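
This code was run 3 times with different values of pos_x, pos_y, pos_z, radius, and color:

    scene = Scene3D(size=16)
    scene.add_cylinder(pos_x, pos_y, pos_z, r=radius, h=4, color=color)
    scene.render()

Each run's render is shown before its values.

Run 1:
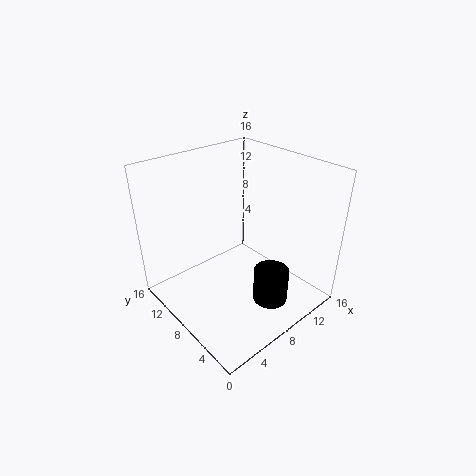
pos_x = 10; pos_y = 4.5; pos_z = 0.5; radius = 2; color = 'black'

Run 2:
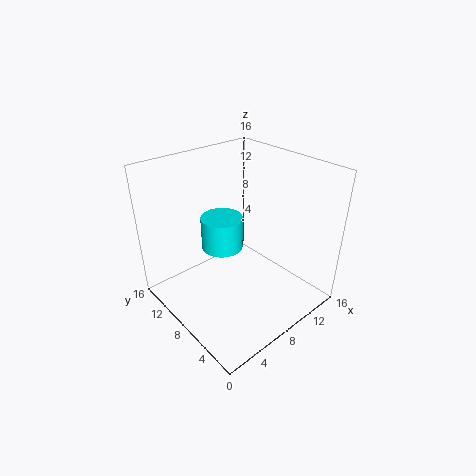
pos_x = 8.5; pos_y = 11.5; pos_z = 5; radius = 2.5; color = 'cyan'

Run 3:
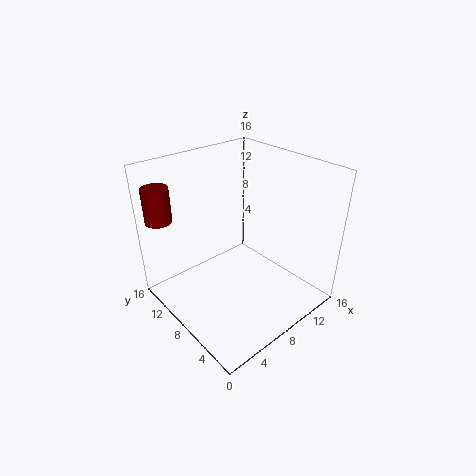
pos_x = 2; pos_y = 14.5; pos_z = 9.5; radius = 1.5; color = 'maroon'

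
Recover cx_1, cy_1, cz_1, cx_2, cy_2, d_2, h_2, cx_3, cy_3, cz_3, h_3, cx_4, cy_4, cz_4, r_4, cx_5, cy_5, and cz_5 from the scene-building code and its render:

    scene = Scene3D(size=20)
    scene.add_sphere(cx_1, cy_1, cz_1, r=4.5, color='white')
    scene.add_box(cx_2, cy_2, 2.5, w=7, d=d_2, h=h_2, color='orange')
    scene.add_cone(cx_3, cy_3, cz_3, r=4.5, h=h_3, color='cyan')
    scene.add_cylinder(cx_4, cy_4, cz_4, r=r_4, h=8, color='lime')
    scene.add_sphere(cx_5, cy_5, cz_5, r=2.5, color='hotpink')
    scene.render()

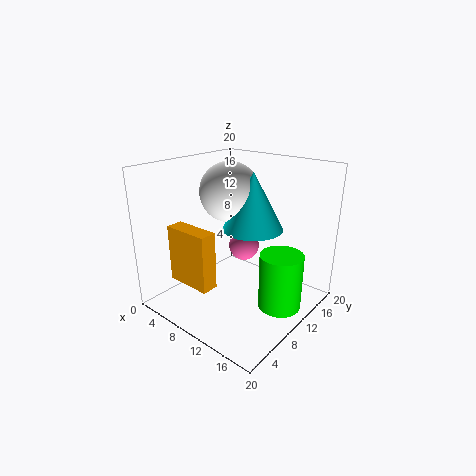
cx_1 = 5.5
cy_1 = 13.5
cz_1 = 15
cx_2 = 1
cy_2 = 5
d_2 = 2.5
h_2 = 8.5
cx_3 = 9.5
cy_3 = 14
cz_3 = 10
h_3 = 8.5
cx_4 = 16
cy_4 = 12
cz_4 = 0.5
r_4 = 3
cx_5 = 5.5
cy_5 = 17
cz_5 = 5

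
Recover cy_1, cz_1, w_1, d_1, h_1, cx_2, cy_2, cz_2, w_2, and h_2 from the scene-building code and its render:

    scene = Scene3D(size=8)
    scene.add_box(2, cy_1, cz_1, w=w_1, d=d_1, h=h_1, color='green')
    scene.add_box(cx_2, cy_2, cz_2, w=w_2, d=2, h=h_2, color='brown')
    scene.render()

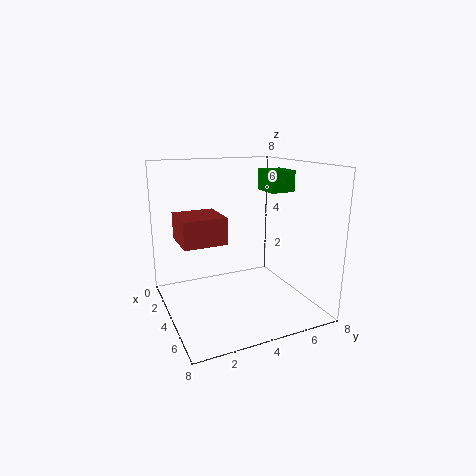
cy_1 = 6.25, cz_1 = 6.25, w_1 = 1.75, d_1 = 1.5, h_1 = 1.25, cx_2 = 4.75, cy_2 = 0.25, cz_2 = 4.75, w_2 = 2, h_2 = 1.25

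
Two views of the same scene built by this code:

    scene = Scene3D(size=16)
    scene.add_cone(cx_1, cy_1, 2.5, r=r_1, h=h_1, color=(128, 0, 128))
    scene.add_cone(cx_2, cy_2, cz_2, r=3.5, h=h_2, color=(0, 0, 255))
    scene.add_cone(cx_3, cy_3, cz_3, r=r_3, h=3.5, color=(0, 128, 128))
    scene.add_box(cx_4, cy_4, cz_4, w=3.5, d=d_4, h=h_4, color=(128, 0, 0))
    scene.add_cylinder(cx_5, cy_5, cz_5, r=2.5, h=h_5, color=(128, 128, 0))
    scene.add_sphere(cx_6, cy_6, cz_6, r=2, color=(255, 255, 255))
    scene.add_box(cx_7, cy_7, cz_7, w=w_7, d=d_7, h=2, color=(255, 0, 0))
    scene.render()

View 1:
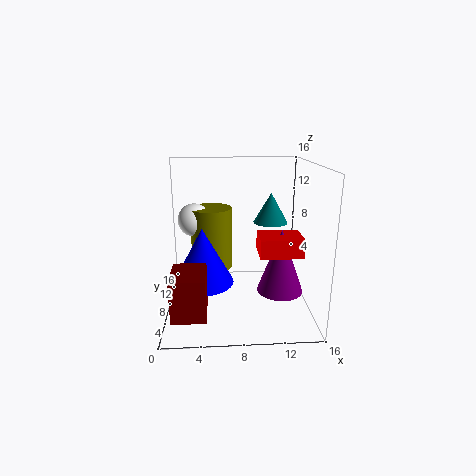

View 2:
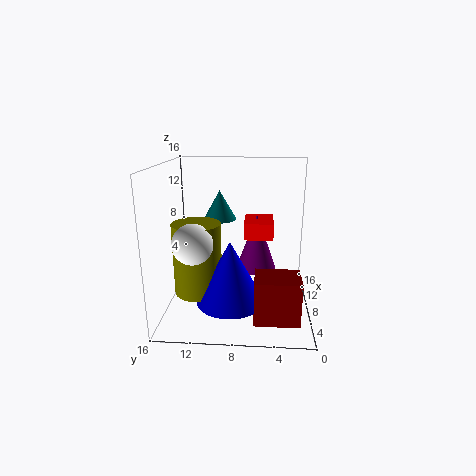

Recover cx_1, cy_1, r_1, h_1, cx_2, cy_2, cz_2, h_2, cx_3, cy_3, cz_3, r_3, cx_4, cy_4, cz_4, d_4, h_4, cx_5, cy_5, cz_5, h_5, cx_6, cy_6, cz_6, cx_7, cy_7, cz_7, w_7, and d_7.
cx_1 = 12.5, cy_1 = 6, r_1 = 2.5, h_1 = 7, cx_2 = 4, cy_2 = 8.5, cz_2 = 2.5, h_2 = 6.5, cx_3 = 12, cy_3 = 10.5, cz_3 = 9, r_3 = 2, cx_4 = 1, cy_4 = 1.5, cz_4 = 1.5, d_4 = 4.5, h_4 = 4.5, cx_5 = 5, cy_5 = 12, cz_5 = 3, h_5 = 7.5, cx_6 = 3, cy_6 = 12, cz_6 = 9, cx_7 = 10, cy_7 = 4, cz_7 = 7, w_7 = 4.5, d_7 = 3.5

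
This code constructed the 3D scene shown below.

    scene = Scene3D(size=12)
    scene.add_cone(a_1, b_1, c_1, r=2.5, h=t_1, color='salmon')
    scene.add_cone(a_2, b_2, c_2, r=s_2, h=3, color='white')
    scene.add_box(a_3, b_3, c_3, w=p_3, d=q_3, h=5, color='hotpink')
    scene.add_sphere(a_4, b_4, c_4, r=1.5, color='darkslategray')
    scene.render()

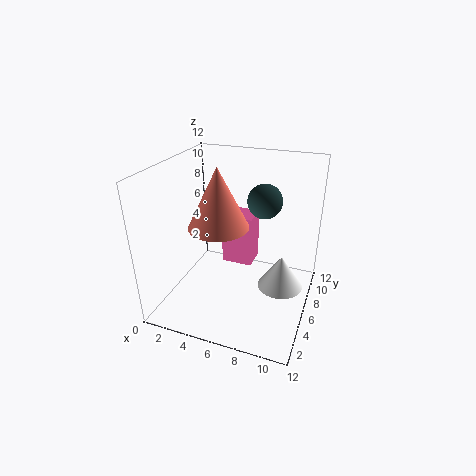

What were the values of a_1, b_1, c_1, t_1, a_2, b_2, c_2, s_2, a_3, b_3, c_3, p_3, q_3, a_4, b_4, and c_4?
a_1 = 4.5
b_1 = 5.5
c_1 = 7
t_1 = 5
a_2 = 9.5
b_2 = 7.5
c_2 = 1
s_2 = 2
a_3 = 3
b_3 = 9.5
c_3 = 1
p_3 = 3
q_3 = 2.5
a_4 = 7.5
b_4 = 8.5
c_4 = 8.5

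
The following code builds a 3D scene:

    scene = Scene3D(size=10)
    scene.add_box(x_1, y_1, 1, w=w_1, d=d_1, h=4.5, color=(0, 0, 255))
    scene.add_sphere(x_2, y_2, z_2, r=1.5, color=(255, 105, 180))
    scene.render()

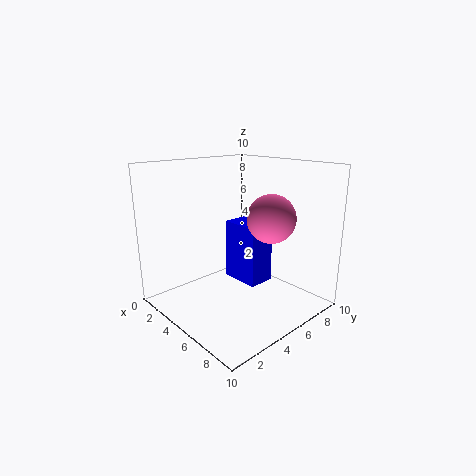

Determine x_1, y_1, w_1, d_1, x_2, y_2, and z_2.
x_1 = 2.5; y_1 = 6; w_1 = 3; d_1 = 2; x_2 = 8; y_2 = 5; z_2 = 7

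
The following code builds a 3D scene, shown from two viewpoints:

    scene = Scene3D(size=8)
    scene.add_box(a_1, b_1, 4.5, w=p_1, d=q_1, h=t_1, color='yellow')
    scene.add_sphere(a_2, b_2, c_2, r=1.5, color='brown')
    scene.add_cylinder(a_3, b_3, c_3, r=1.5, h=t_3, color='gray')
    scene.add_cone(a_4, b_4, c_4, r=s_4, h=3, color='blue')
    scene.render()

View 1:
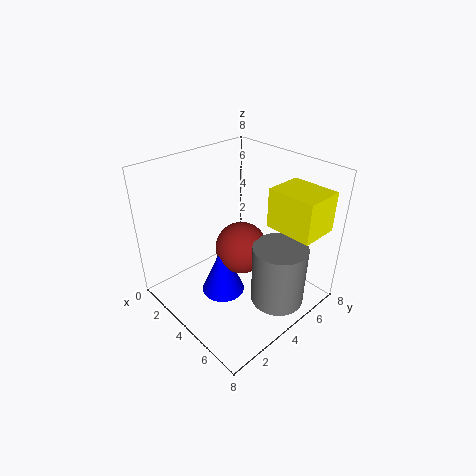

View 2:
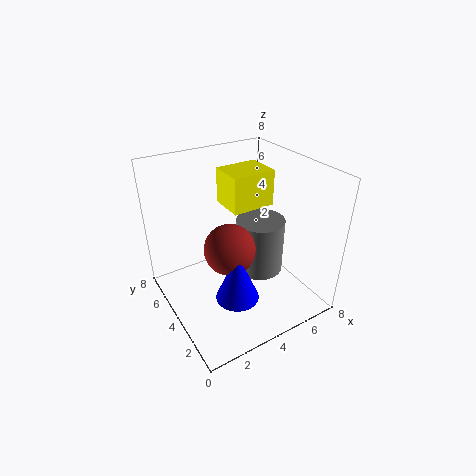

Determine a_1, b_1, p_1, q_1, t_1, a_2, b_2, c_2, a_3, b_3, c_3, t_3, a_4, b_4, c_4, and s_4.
a_1 = 4.75, b_1 = 5.5, p_1 = 2.75, q_1 = 2.25, t_1 = 2.25, a_2 = 3.75, b_2 = 4.5, c_2 = 3, a_3 = 6.25, b_3 = 5, c_3 = 0.5, t_3 = 3.5, a_4 = 3.5, b_4 = 3.25, c_4 = 0.5, s_4 = 1.25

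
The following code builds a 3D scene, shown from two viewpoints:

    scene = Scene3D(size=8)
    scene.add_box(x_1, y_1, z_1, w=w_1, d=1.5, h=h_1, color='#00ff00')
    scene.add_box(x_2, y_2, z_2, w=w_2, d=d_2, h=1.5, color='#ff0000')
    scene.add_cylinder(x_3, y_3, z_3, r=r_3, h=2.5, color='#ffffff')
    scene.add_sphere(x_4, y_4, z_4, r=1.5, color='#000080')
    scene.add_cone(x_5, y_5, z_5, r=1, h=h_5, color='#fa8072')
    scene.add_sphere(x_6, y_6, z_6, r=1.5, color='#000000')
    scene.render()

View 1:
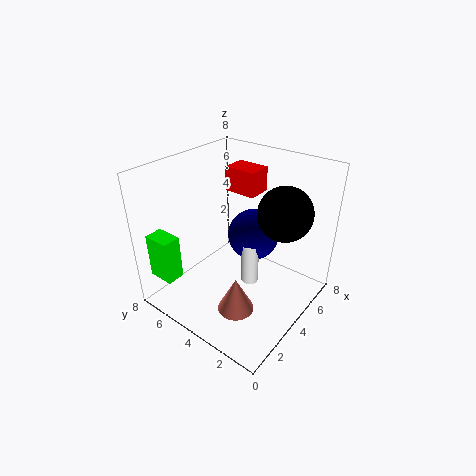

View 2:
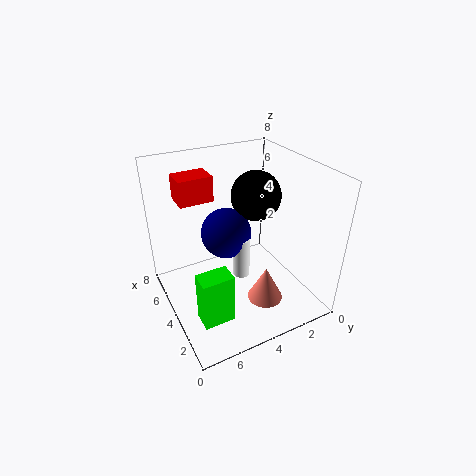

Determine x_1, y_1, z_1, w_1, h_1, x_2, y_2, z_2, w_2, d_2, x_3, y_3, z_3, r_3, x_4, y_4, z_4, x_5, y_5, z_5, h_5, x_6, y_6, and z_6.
x_1 = 0.5, y_1 = 6, z_1 = 2, w_1 = 1, h_1 = 2.5, x_2 = 6, y_2 = 4.5, z_2 = 5.5, w_2 = 1.5, d_2 = 2, x_3 = 4.5, y_3 = 3.5, z_3 = 1, r_3 = 0.5, x_4 = 5.5, y_4 = 4, z_4 = 3.5, x_5 = 2.5, y_5 = 3, z_5 = 0.5, h_5 = 2, x_6 = 5.5, y_6 = 2, z_6 = 5.5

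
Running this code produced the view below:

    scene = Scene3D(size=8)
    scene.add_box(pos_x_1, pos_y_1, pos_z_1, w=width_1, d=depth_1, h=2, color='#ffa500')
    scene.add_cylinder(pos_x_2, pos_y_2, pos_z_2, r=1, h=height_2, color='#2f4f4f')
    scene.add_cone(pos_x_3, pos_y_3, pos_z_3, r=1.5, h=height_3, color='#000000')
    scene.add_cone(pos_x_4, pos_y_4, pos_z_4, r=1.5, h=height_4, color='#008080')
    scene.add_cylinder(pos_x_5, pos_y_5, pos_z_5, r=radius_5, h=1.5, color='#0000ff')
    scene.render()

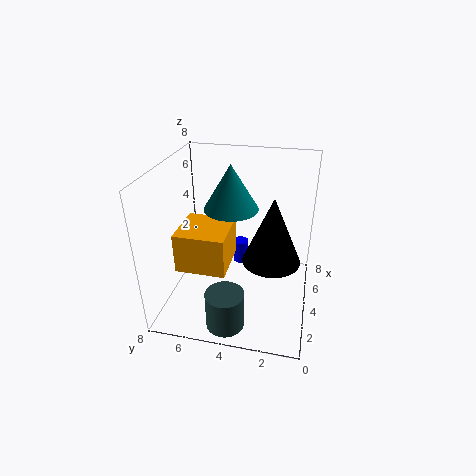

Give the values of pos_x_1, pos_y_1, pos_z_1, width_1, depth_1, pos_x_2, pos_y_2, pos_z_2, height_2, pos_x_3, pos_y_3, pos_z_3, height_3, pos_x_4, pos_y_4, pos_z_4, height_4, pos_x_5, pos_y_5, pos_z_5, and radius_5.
pos_x_1 = 1; pos_y_1 = 4; pos_z_1 = 3.5; width_1 = 2.5; depth_1 = 2.5; pos_x_2 = 1; pos_y_2 = 4; pos_z_2 = 0.5; height_2 = 2; pos_x_3 = 3; pos_y_3 = 2; pos_z_3 = 3.5; height_3 = 3.5; pos_x_4 = 4.5; pos_y_4 = 4.5; pos_z_4 = 5.5; height_4 = 2.5; pos_x_5 = 7; pos_y_5 = 4.5; pos_z_5 = 0.5; radius_5 = 0.5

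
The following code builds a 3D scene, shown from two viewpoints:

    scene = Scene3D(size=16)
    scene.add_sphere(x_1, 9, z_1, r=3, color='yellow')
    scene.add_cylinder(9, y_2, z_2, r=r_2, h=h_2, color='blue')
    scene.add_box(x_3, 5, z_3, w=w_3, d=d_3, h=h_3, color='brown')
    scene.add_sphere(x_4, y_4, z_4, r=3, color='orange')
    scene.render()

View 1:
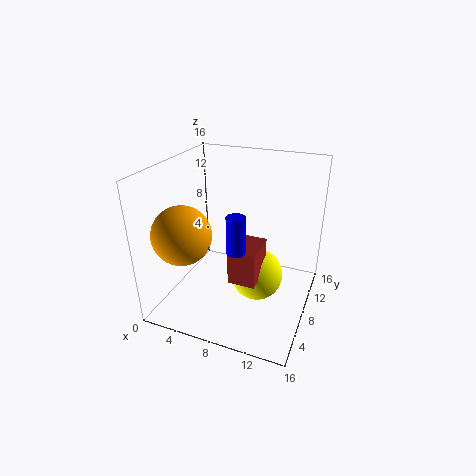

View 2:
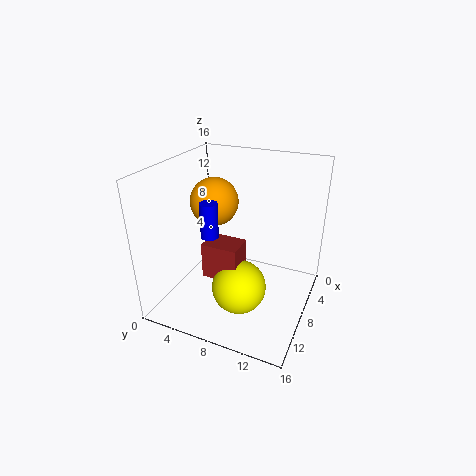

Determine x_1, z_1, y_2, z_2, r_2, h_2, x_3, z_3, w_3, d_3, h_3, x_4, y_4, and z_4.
x_1 = 10
z_1 = 3
y_2 = 5
z_2 = 8
r_2 = 1
h_2 = 4
x_3 = 8
z_3 = 4
w_3 = 3
d_3 = 4
h_3 = 4
x_4 = 4
y_4 = 3
z_4 = 10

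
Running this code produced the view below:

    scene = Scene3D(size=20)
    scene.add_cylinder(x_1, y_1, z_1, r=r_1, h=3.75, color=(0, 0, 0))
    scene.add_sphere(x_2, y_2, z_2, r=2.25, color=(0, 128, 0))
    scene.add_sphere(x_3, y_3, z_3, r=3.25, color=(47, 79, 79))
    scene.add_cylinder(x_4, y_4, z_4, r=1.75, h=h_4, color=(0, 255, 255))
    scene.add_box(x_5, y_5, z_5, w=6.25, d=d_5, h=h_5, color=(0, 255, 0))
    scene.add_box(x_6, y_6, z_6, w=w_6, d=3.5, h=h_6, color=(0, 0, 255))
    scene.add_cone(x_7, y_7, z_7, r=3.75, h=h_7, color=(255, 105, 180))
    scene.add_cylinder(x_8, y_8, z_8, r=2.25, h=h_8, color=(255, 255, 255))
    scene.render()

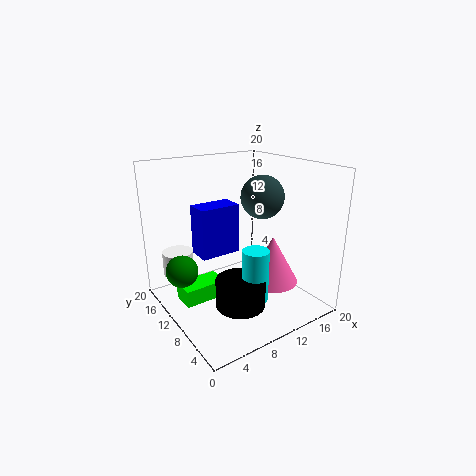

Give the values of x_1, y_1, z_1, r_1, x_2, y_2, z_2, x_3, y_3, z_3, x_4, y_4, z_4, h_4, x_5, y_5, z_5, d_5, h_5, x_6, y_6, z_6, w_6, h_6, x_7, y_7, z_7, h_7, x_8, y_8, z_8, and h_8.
x_1 = 7.5; y_1 = 5.75; z_1 = 2.5; r_1 = 3.25; x_2 = 2.75; y_2 = 13.25; z_2 = 5.5; x_3 = 15.75; y_3 = 12; z_3 = 14.5; x_4 = 9.5; y_4 = 5.25; z_4 = 3; h_4 = 7; x_5 = 2.5; y_5 = 11.5; z_5 = 0.5; d_5 = 3.5; h_5 = 2.5; x_6 = 5.75; y_6 = 12.25; z_6 = 6.75; w_6 = 6; h_6 = 7.25; x_7 = 14.25; y_7 = 7.5; z_7 = 3.25; h_7 = 6.75; x_8 = 3.75; y_8 = 16.75; z_8 = 3.5; h_8 = 3.5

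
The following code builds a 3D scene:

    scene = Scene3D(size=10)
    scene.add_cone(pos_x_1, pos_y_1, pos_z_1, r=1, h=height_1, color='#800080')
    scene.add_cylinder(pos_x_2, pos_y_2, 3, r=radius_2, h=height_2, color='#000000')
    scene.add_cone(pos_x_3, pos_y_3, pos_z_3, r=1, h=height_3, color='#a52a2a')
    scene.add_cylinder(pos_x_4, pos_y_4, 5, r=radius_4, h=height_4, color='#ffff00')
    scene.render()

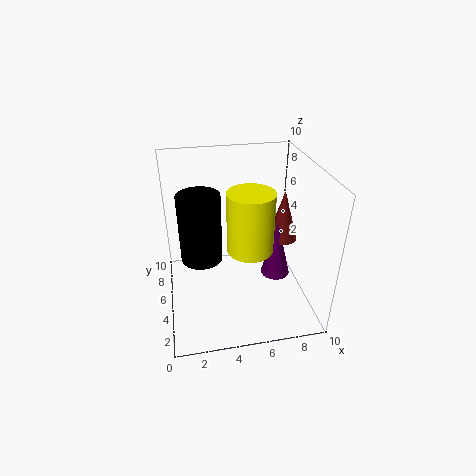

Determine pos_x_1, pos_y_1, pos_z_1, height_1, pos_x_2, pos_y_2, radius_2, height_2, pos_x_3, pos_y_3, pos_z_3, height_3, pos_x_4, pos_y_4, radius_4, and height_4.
pos_x_1 = 7.5; pos_y_1 = 4; pos_z_1 = 2.5; height_1 = 4; pos_x_2 = 2.5; pos_y_2 = 6; radius_2 = 1.5; height_2 = 5; pos_x_3 = 8; pos_y_3 = 4.5; pos_z_3 = 5; height_3 = 3.5; pos_x_4 = 5.5; pos_y_4 = 3.5; radius_4 = 1.5; height_4 = 4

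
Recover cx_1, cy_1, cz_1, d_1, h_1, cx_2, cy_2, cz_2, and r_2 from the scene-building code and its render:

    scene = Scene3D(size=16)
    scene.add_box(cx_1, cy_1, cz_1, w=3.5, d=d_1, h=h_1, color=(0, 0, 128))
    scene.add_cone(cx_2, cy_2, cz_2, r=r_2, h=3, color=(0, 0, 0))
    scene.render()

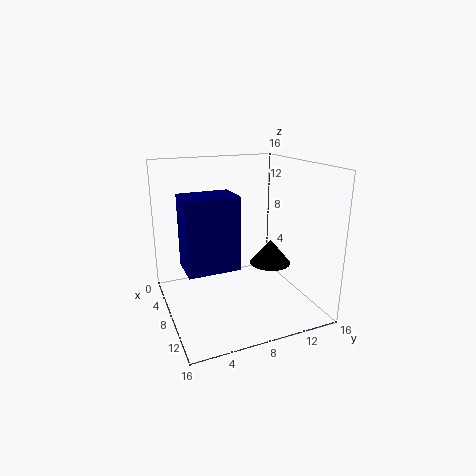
cx_1 = 10
cy_1 = 1
cz_1 = 7
d_1 = 5
h_1 = 7
cx_2 = 6.5
cy_2 = 13
cz_2 = 3.5
r_2 = 2.5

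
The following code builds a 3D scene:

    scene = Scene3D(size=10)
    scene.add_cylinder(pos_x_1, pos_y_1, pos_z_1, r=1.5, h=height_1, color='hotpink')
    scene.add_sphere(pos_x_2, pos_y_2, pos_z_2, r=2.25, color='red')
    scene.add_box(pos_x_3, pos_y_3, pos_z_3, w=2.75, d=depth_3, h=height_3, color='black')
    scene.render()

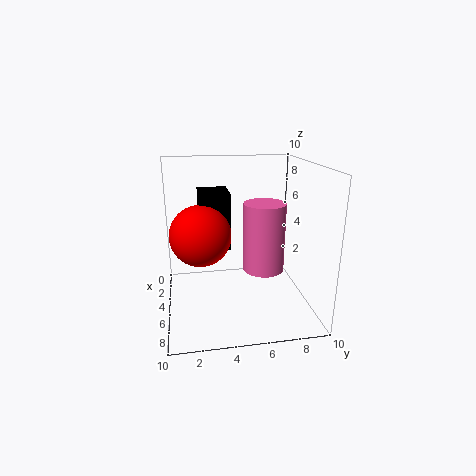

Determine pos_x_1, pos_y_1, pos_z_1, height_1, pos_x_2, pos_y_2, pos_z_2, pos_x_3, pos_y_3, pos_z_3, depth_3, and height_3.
pos_x_1 = 4.5; pos_y_1 = 7; pos_z_1 = 2.25; height_1 = 5; pos_x_2 = 3.5; pos_y_2 = 2.5; pos_z_2 = 4.75; pos_x_3 = 0.75; pos_y_3 = 2.5; pos_z_3 = 3.5; depth_3 = 2.25; height_3 = 4.25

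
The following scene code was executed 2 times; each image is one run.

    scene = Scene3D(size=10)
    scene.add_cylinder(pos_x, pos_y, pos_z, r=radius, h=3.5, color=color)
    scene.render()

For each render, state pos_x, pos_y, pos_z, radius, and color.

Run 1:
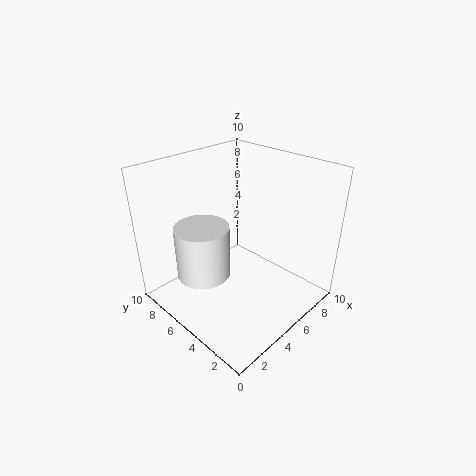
pos_x = 2.25, pos_y = 5.5, pos_z = 3.25, radius = 1.75, color = 'white'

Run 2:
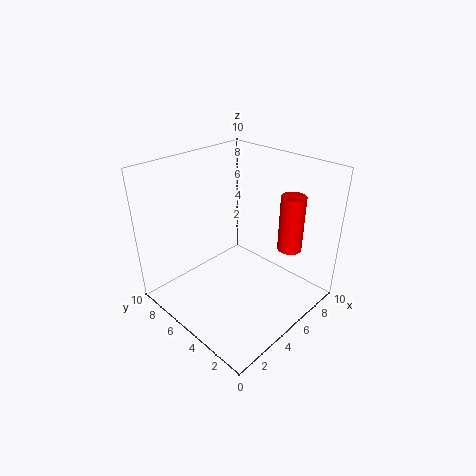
pos_x = 5.75, pos_y = 1.25, pos_z = 5.5, radius = 0.75, color = 'red'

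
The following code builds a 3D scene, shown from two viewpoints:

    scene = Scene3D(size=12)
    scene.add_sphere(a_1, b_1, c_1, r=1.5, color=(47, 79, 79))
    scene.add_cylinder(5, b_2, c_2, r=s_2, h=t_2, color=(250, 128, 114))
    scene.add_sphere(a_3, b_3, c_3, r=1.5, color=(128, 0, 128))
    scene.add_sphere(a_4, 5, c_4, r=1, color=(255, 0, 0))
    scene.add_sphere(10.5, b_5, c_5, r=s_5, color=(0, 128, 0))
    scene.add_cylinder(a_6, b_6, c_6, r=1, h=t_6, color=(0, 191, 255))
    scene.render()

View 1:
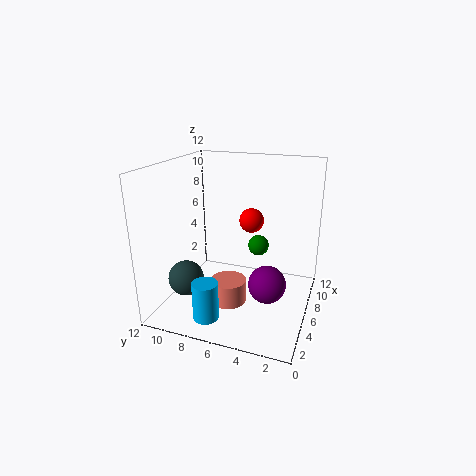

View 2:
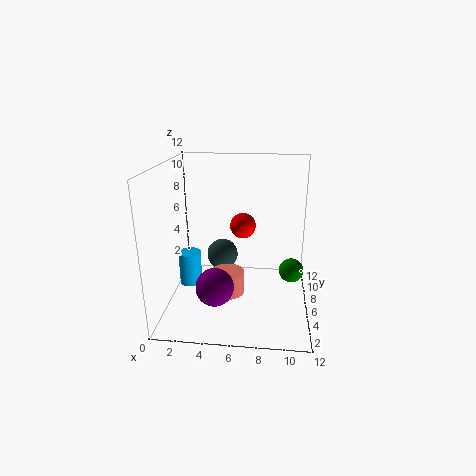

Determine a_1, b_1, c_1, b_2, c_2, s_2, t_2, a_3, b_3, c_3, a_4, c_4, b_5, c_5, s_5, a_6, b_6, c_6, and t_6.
a_1 = 4; b_1 = 10; c_1 = 2.5; b_2 = 6.5; c_2 = 0.5; s_2 = 1.5; t_2 = 2; a_3 = 4.5; b_3 = 3; c_3 = 3; a_4 = 6.5; c_4 = 7.5; b_5 = 5.5; c_5 = 3.5; s_5 = 1; a_6 = 1.5; b_6 = 7; c_6 = 1; t_6 = 3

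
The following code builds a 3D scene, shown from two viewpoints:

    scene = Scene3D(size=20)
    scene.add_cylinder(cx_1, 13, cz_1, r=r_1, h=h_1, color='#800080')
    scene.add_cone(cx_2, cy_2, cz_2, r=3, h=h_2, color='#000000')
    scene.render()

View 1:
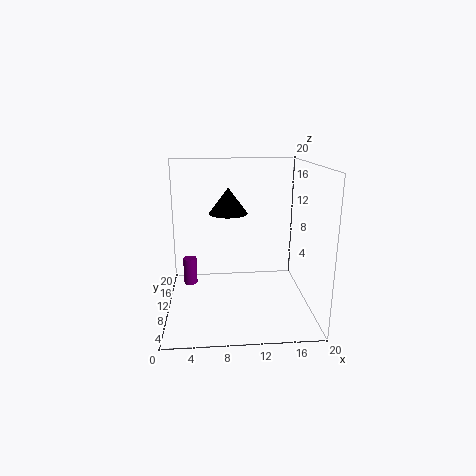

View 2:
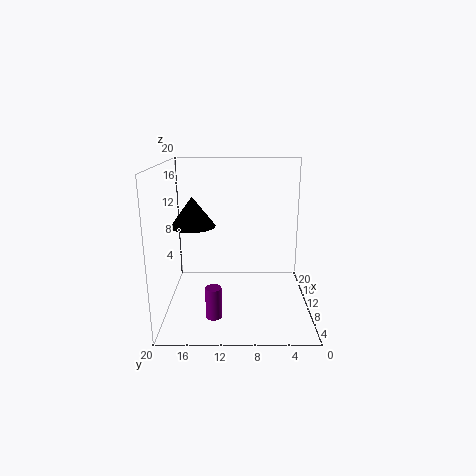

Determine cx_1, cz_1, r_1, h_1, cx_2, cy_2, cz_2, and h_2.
cx_1 = 3; cz_1 = 2; r_1 = 1; h_1 = 4; cx_2 = 9; cy_2 = 16; cz_2 = 12; h_2 = 4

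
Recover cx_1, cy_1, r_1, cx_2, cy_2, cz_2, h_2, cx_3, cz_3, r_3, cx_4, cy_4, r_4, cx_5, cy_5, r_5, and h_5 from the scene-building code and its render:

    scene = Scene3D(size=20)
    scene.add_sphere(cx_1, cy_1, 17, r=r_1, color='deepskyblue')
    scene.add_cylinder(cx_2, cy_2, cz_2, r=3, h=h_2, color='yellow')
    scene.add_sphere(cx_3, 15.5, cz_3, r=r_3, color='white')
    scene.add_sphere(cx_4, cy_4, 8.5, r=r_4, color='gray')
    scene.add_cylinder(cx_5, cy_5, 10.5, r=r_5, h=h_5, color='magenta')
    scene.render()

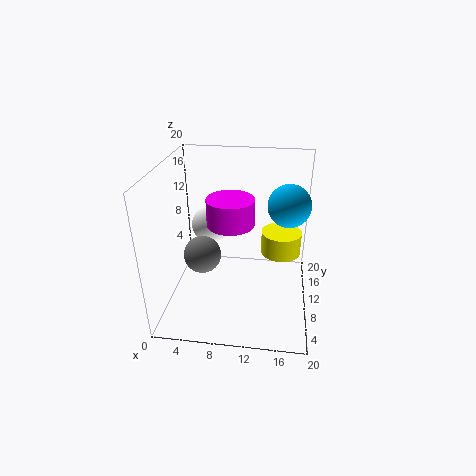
cx_1 = 16.5, cy_1 = 6, r_1 = 2.5, cx_2 = 16, cy_2 = 14.5, cz_2 = 5.5, h_2 = 3.5, cx_3 = 5, cz_3 = 9, r_3 = 3, cx_4 = 5.5, cy_4 = 7.5, r_4 = 2.5, cx_5 = 8.5, cy_5 = 13, r_5 = 3.5, h_5 = 4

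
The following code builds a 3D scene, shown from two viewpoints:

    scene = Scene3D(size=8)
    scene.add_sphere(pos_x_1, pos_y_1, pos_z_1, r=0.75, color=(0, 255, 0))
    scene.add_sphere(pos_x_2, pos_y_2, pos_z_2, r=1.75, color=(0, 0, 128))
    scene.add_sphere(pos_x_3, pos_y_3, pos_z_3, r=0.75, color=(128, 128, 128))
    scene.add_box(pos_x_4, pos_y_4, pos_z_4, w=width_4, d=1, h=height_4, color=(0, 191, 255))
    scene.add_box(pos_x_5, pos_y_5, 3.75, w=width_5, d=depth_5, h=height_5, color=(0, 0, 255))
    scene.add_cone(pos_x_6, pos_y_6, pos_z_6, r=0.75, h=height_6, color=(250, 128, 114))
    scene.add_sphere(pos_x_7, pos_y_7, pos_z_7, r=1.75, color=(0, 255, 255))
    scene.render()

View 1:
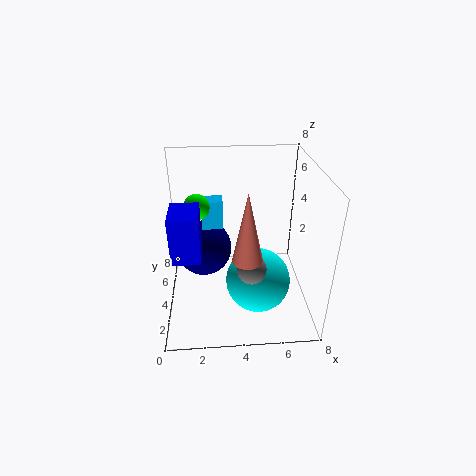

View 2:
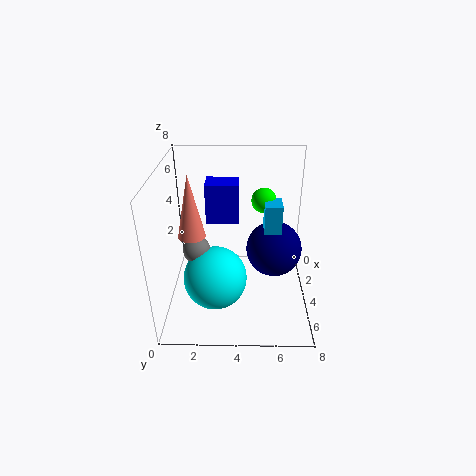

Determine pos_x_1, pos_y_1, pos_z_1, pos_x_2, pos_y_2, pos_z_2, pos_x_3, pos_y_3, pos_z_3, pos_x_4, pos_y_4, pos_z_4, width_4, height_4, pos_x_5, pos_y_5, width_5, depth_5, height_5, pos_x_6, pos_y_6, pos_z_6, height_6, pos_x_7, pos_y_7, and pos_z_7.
pos_x_1 = 1.75
pos_y_1 = 5.5
pos_z_1 = 5.25
pos_x_2 = 2
pos_y_2 = 6.25
pos_z_2 = 2
pos_x_3 = 4.5
pos_y_3 = 1.75
pos_z_3 = 3.5
pos_x_4 = 2
pos_y_4 = 5.5
pos_z_4 = 3.75
width_4 = 1.25
height_4 = 1.75
pos_x_5 = 0.5
pos_y_5 = 2
width_5 = 1.5
depth_5 = 2
height_5 = 2.5
pos_x_6 = 4.25
pos_y_6 = 1.5
pos_z_6 = 4.25
height_6 = 3.5
pos_x_7 = 5
pos_y_7 = 2.75
pos_z_7 = 2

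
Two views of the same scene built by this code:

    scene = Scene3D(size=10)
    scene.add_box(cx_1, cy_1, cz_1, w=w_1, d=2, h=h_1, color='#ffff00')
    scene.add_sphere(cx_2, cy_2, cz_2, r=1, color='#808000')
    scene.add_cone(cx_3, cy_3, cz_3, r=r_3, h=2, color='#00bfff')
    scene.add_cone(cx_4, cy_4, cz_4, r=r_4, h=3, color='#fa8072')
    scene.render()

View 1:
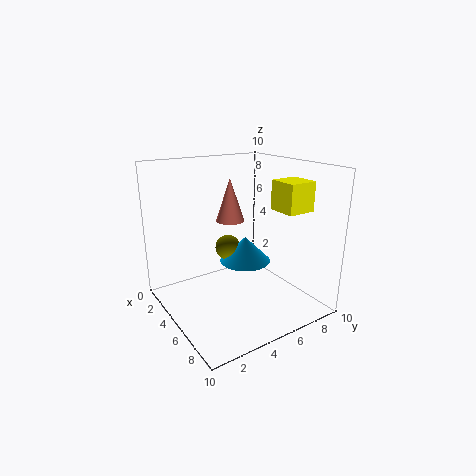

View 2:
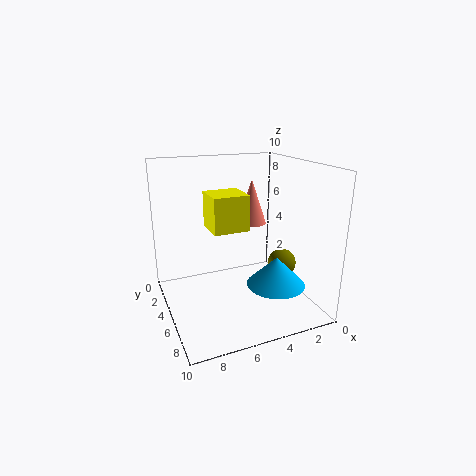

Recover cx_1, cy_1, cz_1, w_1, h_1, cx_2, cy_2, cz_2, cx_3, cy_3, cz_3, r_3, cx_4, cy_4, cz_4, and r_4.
cx_1 = 6; cy_1 = 7; cz_1 = 7; w_1 = 2; h_1 = 2; cx_2 = 2; cy_2 = 6; cz_2 = 3; cx_3 = 3; cy_3 = 7; cz_3 = 2; r_3 = 2; cx_4 = 4; cy_4 = 5; cz_4 = 6; r_4 = 1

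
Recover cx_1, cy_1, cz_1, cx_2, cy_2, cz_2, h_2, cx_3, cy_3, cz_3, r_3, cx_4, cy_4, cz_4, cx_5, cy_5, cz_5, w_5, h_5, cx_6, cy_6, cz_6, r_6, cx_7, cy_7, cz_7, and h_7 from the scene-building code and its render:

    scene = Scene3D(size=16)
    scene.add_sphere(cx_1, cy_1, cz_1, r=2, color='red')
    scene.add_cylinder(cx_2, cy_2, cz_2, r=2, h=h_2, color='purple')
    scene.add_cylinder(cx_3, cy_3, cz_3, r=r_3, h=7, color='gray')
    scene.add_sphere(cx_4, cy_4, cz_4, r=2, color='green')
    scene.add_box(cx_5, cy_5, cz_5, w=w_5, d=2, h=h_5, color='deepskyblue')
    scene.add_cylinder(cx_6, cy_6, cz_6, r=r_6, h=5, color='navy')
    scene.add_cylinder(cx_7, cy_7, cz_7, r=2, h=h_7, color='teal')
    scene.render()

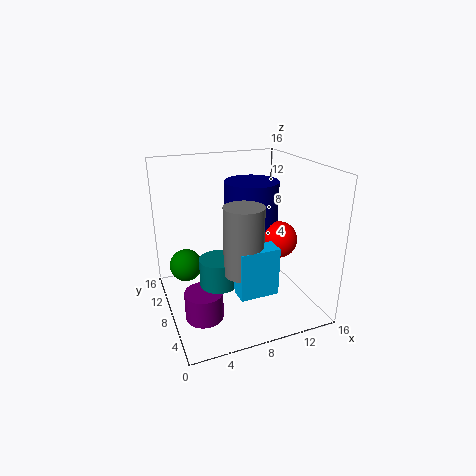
cx_1 = 12; cy_1 = 6; cz_1 = 8; cx_2 = 3; cy_2 = 5; cz_2 = 1; h_2 = 3; cx_3 = 7; cy_3 = 4; cz_3 = 6; r_3 = 2; cx_4 = 3; cy_4 = 13; cz_4 = 3; cx_5 = 6; cy_5 = 2; cz_5 = 4; w_5 = 4; h_5 = 5; cx_6 = 10; cy_6 = 9; cz_6 = 9; r_6 = 3; cx_7 = 5; cy_7 = 6; cz_7 = 4; h_7 = 3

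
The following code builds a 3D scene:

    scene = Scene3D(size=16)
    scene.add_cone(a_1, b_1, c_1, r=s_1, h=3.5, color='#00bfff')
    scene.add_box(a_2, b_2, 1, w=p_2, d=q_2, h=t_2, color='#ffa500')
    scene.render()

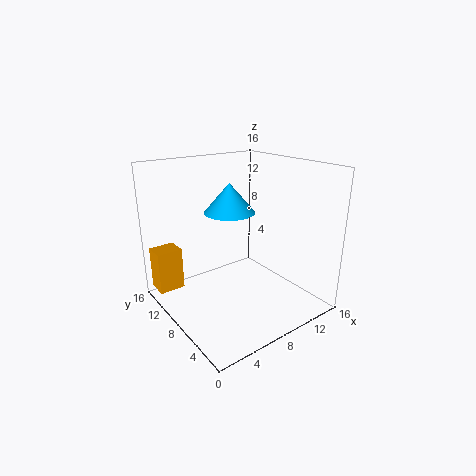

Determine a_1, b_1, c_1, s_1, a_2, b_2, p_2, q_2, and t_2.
a_1 = 9; b_1 = 11; c_1 = 10; s_1 = 3; a_2 = 0.5; b_2 = 13; p_2 = 3; q_2 = 2.5; t_2 = 5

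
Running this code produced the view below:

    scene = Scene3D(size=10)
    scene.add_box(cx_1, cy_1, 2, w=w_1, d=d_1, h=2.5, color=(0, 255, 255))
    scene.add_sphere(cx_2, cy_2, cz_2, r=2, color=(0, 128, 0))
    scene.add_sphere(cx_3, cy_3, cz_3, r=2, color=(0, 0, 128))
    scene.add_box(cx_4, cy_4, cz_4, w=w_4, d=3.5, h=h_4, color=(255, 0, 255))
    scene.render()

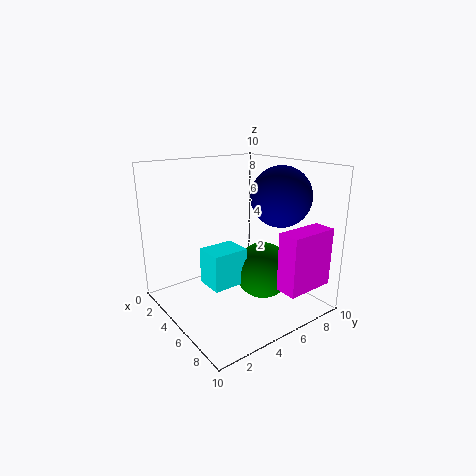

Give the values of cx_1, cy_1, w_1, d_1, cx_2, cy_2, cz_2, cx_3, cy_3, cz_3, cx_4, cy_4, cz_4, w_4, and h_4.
cx_1 = 4, cy_1 = 2.5, w_1 = 2, d_1 = 2.5, cx_2 = 6, cy_2 = 6.5, cz_2 = 2.5, cx_3 = 7, cy_3 = 7, cz_3 = 8, cx_4 = 8, cy_4 = 6, cz_4 = 2, w_4 = 1.5, h_4 = 4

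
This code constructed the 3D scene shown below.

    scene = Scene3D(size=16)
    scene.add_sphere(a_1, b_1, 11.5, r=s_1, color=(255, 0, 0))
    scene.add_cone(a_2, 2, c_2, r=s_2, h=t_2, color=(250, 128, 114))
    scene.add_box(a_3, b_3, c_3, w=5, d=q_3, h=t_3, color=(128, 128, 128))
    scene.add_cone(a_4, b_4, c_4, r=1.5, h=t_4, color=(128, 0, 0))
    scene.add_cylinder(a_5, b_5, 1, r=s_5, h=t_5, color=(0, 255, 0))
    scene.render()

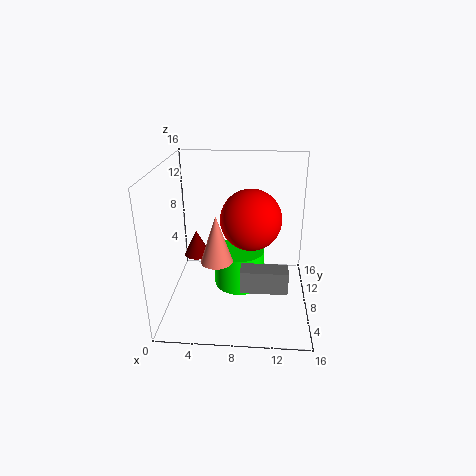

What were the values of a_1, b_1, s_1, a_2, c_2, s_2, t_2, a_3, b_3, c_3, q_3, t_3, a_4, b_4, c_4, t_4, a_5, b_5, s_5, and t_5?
a_1 = 9.5, b_1 = 5, s_1 = 3, a_2 = 6.5, c_2 = 8.5, s_2 = 1.5, t_2 = 4.5, a_3 = 8.5, b_3 = 4, c_3 = 3.5, q_3 = 2, t_3 = 2.5, a_4 = 3, b_4 = 9.5, c_4 = 5, t_4 = 3, a_5 = 8, b_5 = 10, s_5 = 3, t_5 = 4.5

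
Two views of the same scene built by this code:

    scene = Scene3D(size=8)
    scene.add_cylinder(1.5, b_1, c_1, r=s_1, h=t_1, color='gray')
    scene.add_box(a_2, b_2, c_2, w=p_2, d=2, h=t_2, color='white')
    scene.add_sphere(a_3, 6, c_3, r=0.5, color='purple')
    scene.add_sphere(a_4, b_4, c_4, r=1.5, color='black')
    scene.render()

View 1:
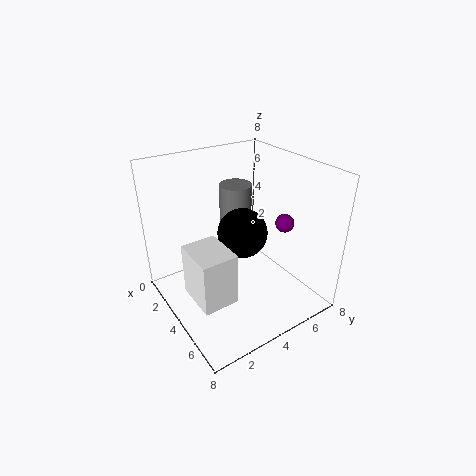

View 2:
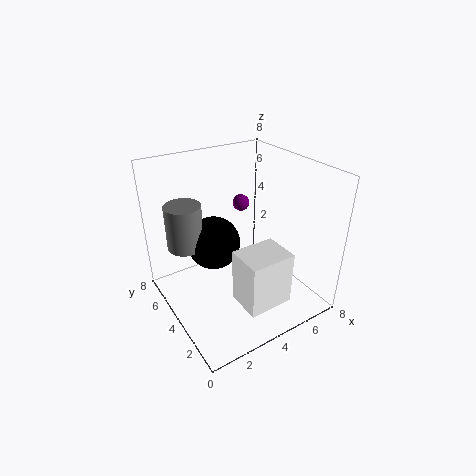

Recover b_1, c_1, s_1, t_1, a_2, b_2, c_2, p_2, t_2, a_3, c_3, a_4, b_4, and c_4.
b_1 = 5.5, c_1 = 3.5, s_1 = 1, t_1 = 2.5, a_2 = 3, b_2 = 1, c_2 = 1, p_2 = 2.5, t_2 = 3, a_3 = 5.5, c_3 = 5, a_4 = 3, b_4 = 5, c_4 = 3.5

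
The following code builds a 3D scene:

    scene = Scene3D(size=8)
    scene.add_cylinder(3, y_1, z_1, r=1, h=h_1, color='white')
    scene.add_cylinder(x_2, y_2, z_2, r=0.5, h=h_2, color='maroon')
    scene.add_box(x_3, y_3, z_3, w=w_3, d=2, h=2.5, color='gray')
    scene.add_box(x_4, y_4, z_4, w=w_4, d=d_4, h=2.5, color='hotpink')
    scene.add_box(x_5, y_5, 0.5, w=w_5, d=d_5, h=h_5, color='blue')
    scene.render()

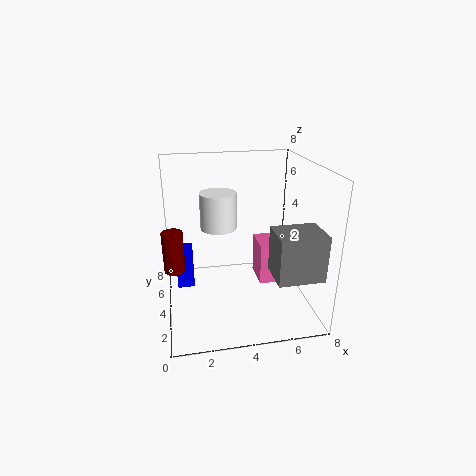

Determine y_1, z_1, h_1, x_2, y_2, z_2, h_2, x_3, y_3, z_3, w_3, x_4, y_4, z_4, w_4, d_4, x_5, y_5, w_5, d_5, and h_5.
y_1 = 4.5
z_1 = 4.5
h_1 = 2
x_2 = 0.5
y_2 = 2
z_2 = 3.5
h_2 = 2
x_3 = 5.5
y_3 = 1
z_3 = 2.5
w_3 = 2.5
x_4 = 5.5
y_4 = 4.5
z_4 = 0.5
w_4 = 2
d_4 = 2
x_5 = 0.5
y_5 = 5
w_5 = 1
d_5 = 1
h_5 = 2.5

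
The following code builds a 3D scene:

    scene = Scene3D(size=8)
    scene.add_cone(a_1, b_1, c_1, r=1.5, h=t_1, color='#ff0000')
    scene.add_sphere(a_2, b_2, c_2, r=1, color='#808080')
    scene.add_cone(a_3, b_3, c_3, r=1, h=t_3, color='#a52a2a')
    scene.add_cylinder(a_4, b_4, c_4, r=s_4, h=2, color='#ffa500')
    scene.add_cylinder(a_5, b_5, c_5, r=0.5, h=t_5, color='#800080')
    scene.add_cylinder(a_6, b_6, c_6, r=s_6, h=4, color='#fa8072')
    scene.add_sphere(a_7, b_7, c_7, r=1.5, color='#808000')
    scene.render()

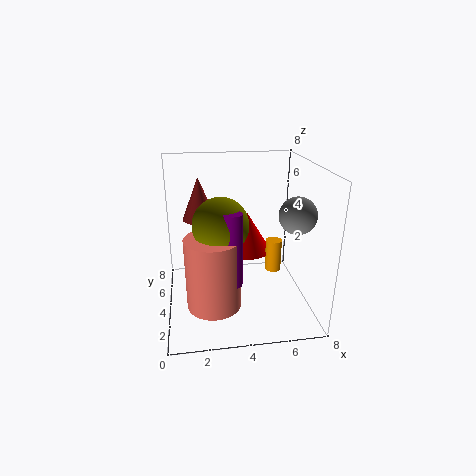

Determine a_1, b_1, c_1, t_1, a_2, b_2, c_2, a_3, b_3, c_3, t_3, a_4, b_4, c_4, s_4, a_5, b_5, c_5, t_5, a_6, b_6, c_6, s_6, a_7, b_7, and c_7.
a_1 = 5
b_1 = 6.5
c_1 = 2
t_1 = 2.5
a_2 = 7
b_2 = 3
c_2 = 5.5
a_3 = 2
b_3 = 6
c_3 = 4.5
t_3 = 2.5
a_4 = 6.5
b_4 = 5.5
c_4 = 1
s_4 = 0.5
a_5 = 3.5
b_5 = 2.5
c_5 = 2
t_5 = 4
a_6 = 2.5
b_6 = 3
c_6 = 0.5
s_6 = 1.5
a_7 = 3
b_7 = 3.5
c_7 = 5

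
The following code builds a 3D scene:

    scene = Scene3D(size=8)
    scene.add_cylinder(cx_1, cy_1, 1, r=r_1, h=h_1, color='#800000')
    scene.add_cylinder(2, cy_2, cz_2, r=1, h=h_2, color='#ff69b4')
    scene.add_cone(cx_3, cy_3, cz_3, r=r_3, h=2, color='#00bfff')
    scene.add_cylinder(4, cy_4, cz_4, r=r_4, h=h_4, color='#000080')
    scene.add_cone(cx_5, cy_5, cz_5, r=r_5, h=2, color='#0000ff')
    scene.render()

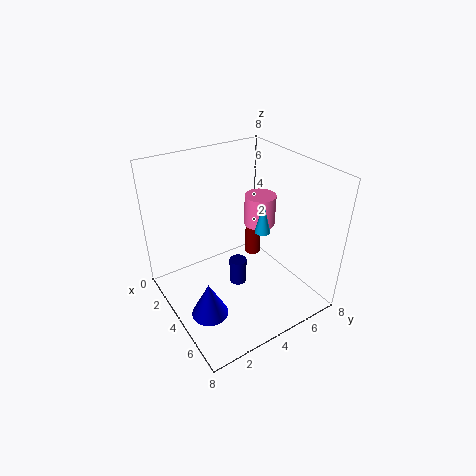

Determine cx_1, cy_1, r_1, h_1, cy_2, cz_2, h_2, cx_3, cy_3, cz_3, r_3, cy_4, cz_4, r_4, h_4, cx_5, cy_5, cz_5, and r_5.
cx_1 = 2
cy_1 = 6.5
r_1 = 0.5
h_1 = 3
cy_2 = 7
cz_2 = 3
h_2 = 2
cx_3 = 3
cy_3 = 6.5
cz_3 = 3
r_3 = 0.5
cy_4 = 4
cz_4 = 1
r_4 = 0.5
h_4 = 1.5
cx_5 = 5
cy_5 = 1.5
cz_5 = 0.5
r_5 = 1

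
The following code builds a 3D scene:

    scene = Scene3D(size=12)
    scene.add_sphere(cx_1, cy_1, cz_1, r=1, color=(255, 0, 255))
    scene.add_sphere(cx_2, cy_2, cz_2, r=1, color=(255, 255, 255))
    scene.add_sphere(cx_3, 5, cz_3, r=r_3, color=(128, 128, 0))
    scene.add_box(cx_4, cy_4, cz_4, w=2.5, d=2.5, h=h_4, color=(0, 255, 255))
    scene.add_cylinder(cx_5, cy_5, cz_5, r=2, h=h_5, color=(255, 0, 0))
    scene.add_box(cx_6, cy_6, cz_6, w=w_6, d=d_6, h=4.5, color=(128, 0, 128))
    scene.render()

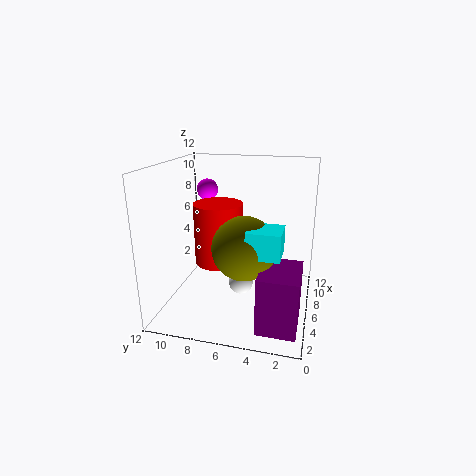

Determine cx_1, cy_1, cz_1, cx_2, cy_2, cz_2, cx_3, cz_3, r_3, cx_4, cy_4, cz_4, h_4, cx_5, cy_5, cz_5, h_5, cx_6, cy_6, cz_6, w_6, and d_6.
cx_1 = 10, cy_1 = 10, cz_1 = 9, cx_2 = 5, cy_2 = 5.5, cz_2 = 2.5, cx_3 = 4, cz_3 = 6, r_3 = 2.5, cx_4 = 2, cy_4 = 2, cz_4 = 6, h_4 = 2, cx_5 = 5.5, cy_5 = 7.5, cz_5 = 4, h_5 = 5, cx_6 = 1, cy_6 = 0.5, cz_6 = 0.5, w_6 = 4, d_6 = 3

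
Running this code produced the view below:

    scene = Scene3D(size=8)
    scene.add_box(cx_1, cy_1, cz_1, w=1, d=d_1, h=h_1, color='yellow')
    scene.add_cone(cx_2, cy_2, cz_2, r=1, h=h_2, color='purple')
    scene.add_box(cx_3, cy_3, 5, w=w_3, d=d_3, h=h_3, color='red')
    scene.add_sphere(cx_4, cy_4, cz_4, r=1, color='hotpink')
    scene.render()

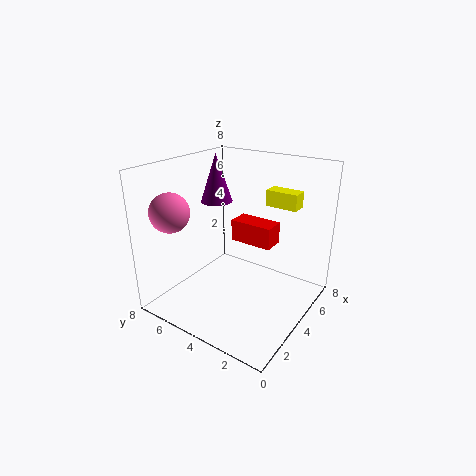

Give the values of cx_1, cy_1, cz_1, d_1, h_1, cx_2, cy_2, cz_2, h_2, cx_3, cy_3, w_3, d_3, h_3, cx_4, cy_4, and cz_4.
cx_1 = 7, cy_1 = 2, cz_1 = 5, d_1 = 2, h_1 = 1, cx_2 = 6, cy_2 = 7, cz_2 = 5, h_2 = 3, cx_3 = 2, cy_3 = 1, w_3 = 1, d_3 = 2, h_3 = 1, cx_4 = 1, cy_4 = 6, cz_4 = 6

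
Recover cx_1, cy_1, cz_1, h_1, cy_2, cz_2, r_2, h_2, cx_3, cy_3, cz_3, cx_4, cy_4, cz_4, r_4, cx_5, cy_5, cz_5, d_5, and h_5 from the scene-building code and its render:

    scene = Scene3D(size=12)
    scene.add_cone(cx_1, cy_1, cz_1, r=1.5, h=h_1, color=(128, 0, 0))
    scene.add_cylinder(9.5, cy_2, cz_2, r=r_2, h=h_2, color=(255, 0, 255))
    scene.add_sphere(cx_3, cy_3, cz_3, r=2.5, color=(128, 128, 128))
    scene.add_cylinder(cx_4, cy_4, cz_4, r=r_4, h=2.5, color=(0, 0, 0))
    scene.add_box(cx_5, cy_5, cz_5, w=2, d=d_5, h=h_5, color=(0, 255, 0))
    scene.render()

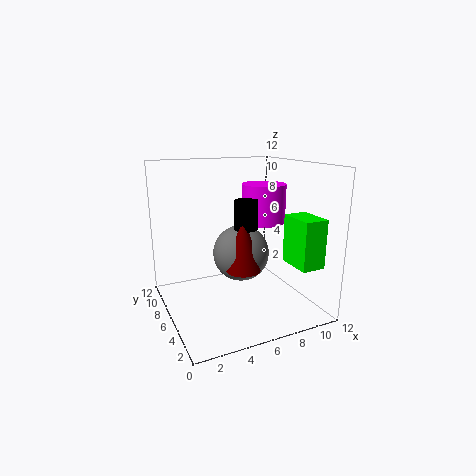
cx_1 = 6.5, cy_1 = 6, cz_1 = 3, h_1 = 5, cy_2 = 8, cz_2 = 6.5, r_2 = 2, h_2 = 3.5, cx_3 = 7, cy_3 = 7.5, cz_3 = 4, cx_4 = 7, cy_4 = 6.5, cz_4 = 6.5, r_4 = 1, cx_5 = 9.5, cy_5 = 1.5, cz_5 = 4, d_5 = 3, h_5 = 4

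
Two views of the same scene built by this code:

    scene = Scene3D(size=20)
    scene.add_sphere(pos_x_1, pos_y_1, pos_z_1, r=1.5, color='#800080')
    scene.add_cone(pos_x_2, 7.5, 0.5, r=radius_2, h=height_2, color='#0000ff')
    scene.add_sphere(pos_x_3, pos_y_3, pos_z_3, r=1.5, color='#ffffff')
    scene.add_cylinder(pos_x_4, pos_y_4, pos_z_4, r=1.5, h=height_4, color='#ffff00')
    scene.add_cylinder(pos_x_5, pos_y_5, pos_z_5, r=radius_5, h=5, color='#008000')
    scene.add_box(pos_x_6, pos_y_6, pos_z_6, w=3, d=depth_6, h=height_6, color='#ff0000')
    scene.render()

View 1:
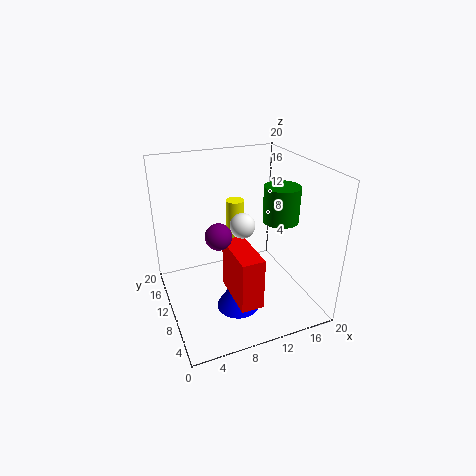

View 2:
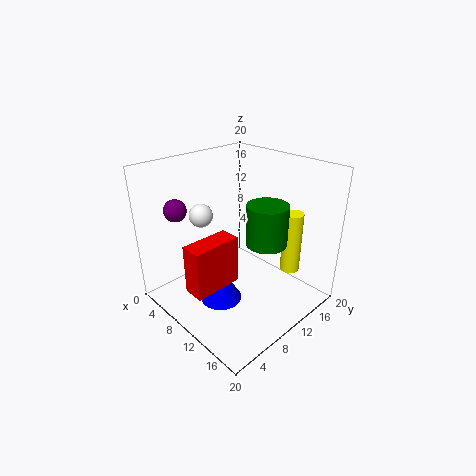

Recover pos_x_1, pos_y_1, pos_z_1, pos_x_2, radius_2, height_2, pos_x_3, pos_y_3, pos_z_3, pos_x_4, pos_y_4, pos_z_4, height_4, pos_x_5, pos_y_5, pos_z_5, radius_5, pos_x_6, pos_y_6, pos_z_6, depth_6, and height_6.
pos_x_1 = 5; pos_y_1 = 3.5; pos_z_1 = 14.5; pos_x_2 = 9; radius_2 = 3; height_2 = 5; pos_x_3 = 8.5; pos_y_3 = 5; pos_z_3 = 14.5; pos_x_4 = 13; pos_y_4 = 18.5; pos_z_4 = 2.5; height_4 = 9.5; pos_x_5 = 16; pos_y_5 = 9; pos_z_5 = 12; radius_5 = 2.5; pos_x_6 = 7.5; pos_y_6 = 2.5; pos_z_6 = 3.5; depth_6 = 7; height_6 = 7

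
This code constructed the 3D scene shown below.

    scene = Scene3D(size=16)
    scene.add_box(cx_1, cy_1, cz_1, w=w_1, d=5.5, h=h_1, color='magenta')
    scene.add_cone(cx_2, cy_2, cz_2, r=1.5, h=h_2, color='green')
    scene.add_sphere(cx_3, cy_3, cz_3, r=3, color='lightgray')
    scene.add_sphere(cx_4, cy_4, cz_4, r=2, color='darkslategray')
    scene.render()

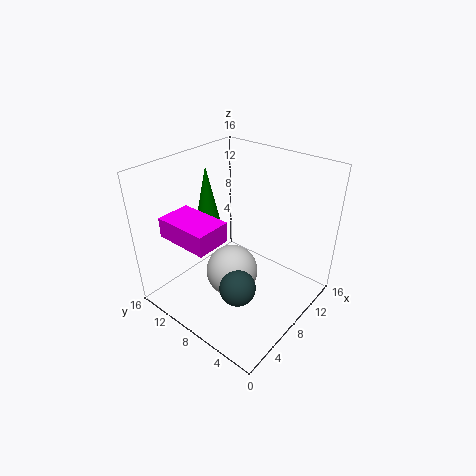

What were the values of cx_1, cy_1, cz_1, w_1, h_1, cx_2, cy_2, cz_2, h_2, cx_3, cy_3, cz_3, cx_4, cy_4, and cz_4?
cx_1 = 0.5, cy_1 = 6, cz_1 = 10.5, w_1 = 3.5, h_1 = 2, cx_2 = 6.5, cy_2 = 11, cz_2 = 9, h_2 = 7, cx_3 = 7.5, cy_3 = 8.5, cz_3 = 3.5, cx_4 = 5.5, cy_4 = 6, cz_4 = 3.5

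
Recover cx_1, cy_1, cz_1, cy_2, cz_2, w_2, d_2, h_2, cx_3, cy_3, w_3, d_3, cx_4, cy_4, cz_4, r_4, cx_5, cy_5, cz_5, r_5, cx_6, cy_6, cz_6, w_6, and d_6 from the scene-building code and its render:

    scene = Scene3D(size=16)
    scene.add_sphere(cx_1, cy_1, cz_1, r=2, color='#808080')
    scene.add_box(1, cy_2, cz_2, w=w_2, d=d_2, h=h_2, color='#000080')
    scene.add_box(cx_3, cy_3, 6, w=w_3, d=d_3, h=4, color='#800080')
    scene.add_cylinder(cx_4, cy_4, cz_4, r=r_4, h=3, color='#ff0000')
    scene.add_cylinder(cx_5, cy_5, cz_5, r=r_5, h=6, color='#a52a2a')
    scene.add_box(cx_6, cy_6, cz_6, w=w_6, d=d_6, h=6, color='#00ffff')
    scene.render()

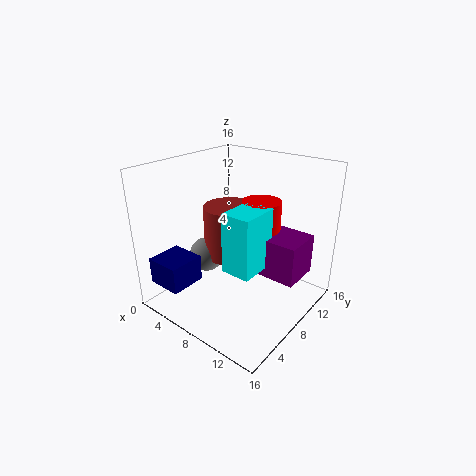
cx_1 = 4; cy_1 = 7; cz_1 = 5; cy_2 = 1; cz_2 = 3; w_2 = 4; d_2 = 4; h_2 = 3; cx_3 = 11; cy_3 = 6; w_3 = 5; d_3 = 4; cx_4 = 11; cy_4 = 8; cz_4 = 10; r_4 = 2; cx_5 = 6; cy_5 = 9; cz_5 = 5; r_5 = 3; cx_6 = 10; cy_6 = 3; cz_6 = 7; w_6 = 3; d_6 = 4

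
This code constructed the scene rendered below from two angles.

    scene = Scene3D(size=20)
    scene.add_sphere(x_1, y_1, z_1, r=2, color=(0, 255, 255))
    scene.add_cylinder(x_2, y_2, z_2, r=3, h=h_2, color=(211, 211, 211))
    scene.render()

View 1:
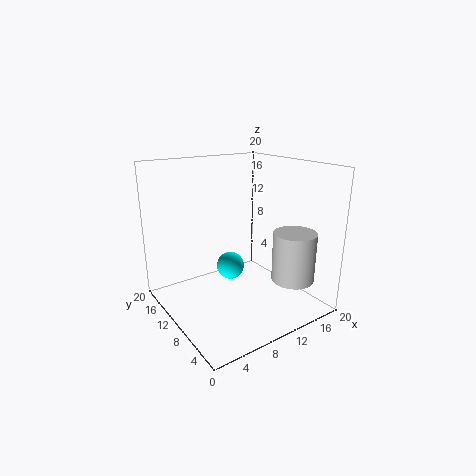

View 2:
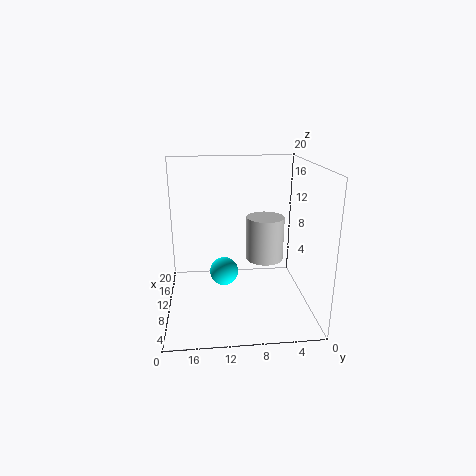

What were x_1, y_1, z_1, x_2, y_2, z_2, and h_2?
x_1 = 10; y_1 = 12; z_1 = 5; x_2 = 16; y_2 = 5; z_2 = 4; h_2 = 7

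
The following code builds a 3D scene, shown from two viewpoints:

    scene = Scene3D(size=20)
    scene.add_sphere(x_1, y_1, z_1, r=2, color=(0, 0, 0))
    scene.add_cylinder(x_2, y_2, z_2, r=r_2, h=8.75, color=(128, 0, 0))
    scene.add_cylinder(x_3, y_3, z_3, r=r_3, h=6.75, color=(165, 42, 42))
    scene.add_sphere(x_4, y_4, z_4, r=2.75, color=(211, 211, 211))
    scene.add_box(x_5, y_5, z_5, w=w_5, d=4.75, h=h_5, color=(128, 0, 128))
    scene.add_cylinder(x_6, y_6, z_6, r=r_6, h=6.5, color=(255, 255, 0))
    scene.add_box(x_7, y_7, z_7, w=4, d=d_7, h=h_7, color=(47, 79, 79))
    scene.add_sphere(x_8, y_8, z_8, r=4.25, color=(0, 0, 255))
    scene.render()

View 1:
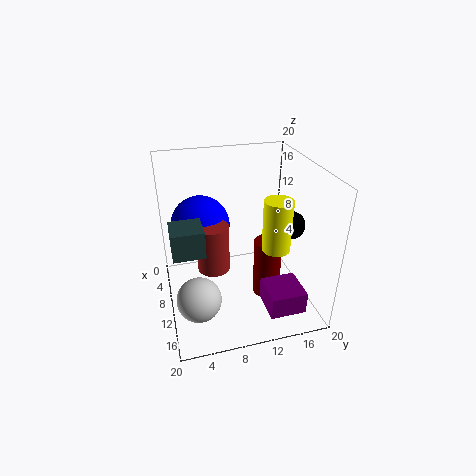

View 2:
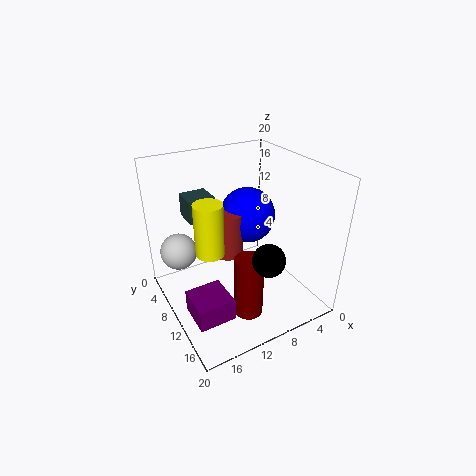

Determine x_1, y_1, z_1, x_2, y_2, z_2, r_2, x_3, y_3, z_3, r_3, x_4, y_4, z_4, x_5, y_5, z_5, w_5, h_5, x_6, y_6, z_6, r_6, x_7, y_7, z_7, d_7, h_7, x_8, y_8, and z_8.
x_1 = 10.25, y_1 = 17.75, z_1 = 11, x_2 = 10.75, y_2 = 14.25, z_2 = 0.5, r_2 = 2, x_3 = 9.75, y_3 = 6.5, z_3 = 5.5, r_3 = 2.25, x_4 = 16.5, y_4 = 3.25, z_4 = 6, x_5 = 14.25, y_5 = 12, z_5 = 2.75, w_5 = 4.75, h_5 = 3, x_6 = 15.75, y_6 = 13.25, z_6 = 11.25, r_6 = 1.75, x_7 = 10.75, y_7 = 0.75, z_7 = 10.75, d_7 = 4, h_7 = 3.5, x_8 = 5.75, y_8 = 5.5, z_8 = 10.5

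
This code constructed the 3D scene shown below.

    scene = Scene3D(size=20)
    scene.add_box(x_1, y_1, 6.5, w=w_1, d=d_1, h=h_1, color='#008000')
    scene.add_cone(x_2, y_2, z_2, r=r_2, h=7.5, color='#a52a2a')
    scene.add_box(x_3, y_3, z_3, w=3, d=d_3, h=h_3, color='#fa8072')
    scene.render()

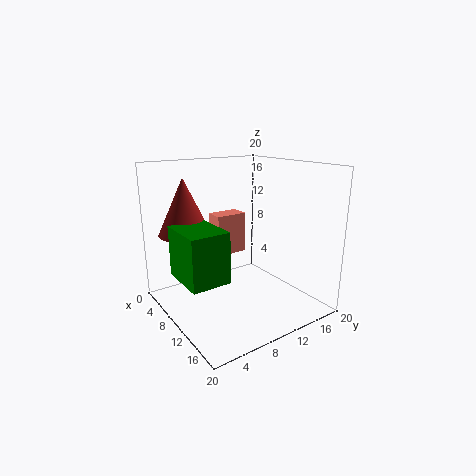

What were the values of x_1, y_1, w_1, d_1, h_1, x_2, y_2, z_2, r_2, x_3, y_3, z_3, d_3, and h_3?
x_1 = 8.5
y_1 = 0.5
w_1 = 6.5
d_1 = 5
h_1 = 6.5
x_2 = 7
y_2 = 3.5
z_2 = 11
r_2 = 3.5
x_3 = 1
y_3 = 10.5
z_3 = 5
d_3 = 5
h_3 = 6.5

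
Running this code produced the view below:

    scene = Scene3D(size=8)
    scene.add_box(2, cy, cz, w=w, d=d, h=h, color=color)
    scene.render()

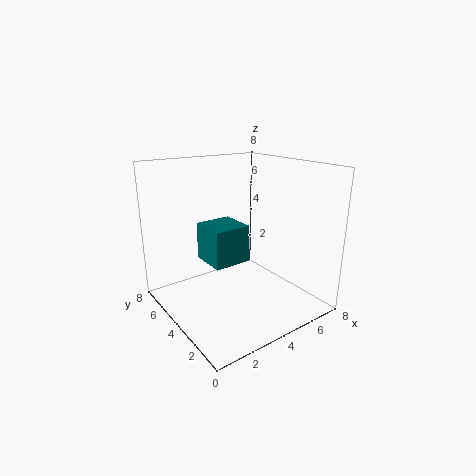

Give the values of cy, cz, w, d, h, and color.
cy = 3; cz = 3; w = 2; d = 2; h = 2; color = 'teal'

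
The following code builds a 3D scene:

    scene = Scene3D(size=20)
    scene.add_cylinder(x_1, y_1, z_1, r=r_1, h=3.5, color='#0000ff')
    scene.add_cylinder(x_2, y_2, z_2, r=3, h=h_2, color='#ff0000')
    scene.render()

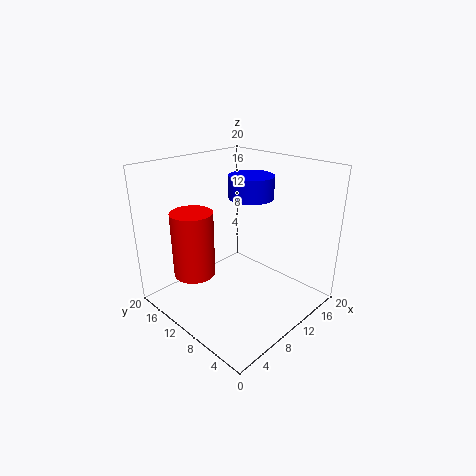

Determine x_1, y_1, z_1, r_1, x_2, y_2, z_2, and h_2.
x_1 = 16.5
y_1 = 13.5
z_1 = 13.5
r_1 = 3.5
x_2 = 6
y_2 = 15
z_2 = 4
h_2 = 9.5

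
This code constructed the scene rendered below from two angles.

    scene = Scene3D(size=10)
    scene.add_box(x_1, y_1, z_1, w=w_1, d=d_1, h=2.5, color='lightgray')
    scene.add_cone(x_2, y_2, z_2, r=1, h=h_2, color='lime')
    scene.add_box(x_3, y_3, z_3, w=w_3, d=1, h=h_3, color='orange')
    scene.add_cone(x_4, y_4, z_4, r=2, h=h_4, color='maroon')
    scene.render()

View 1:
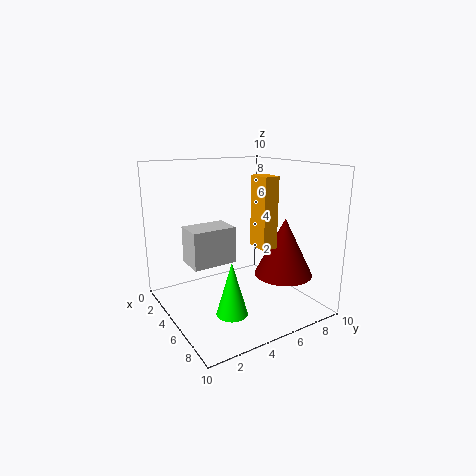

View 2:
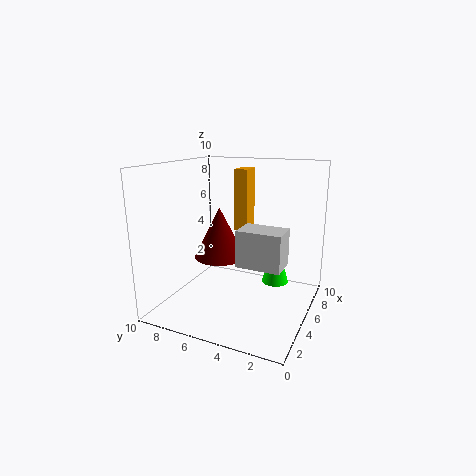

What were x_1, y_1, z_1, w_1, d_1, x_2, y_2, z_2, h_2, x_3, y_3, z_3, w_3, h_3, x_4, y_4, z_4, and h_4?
x_1 = 3.5, y_1 = 1.5, z_1 = 3.5, w_1 = 2, d_1 = 3, x_2 = 7.5, y_2 = 3, z_2 = 1, h_2 = 3.5, x_3 = 6.5, y_3 = 5, z_3 = 5, w_3 = 1.5, h_3 = 4.5, x_4 = 7, y_4 = 7.5, z_4 = 2.5, h_4 = 4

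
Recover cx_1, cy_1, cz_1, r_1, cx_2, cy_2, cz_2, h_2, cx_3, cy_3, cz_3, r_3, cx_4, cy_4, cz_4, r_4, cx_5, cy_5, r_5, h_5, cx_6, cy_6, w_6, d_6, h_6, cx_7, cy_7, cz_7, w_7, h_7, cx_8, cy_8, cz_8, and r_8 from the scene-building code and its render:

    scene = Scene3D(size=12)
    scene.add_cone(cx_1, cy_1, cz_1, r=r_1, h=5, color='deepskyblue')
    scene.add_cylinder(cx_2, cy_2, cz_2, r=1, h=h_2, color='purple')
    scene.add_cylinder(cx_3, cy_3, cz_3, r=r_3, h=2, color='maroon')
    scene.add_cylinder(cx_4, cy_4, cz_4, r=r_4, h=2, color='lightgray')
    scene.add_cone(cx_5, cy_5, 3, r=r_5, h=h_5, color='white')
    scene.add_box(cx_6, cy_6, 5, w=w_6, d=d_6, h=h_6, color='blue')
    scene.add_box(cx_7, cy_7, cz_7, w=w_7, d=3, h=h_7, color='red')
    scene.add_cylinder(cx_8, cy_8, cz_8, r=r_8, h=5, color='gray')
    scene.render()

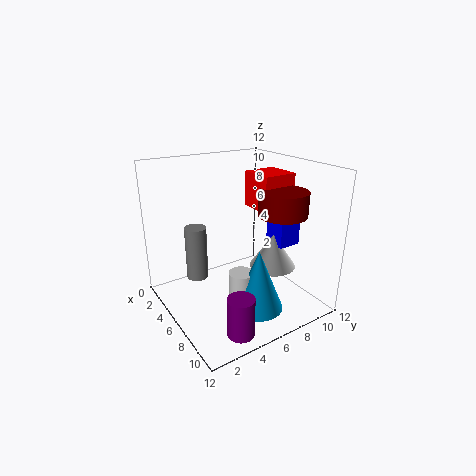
cx_1 = 9; cy_1 = 6; cz_1 = 1; r_1 = 2; cx_2 = 11; cy_2 = 3; cz_2 = 1; h_2 = 3; cx_3 = 8; cy_3 = 9; cz_3 = 8; r_3 = 2; cx_4 = 8; cy_4 = 5; cz_4 = 2; r_4 = 1; cx_5 = 7; cy_5 = 9; r_5 = 2; h_5 = 3; cx_6 = 6; cy_6 = 9; w_6 = 2; d_6 = 2; h_6 = 4; cx_7 = 4; cy_7 = 8; cz_7 = 8; w_7 = 3; h_7 = 3; cx_8 = 2; cy_8 = 4; cz_8 = 1; r_8 = 1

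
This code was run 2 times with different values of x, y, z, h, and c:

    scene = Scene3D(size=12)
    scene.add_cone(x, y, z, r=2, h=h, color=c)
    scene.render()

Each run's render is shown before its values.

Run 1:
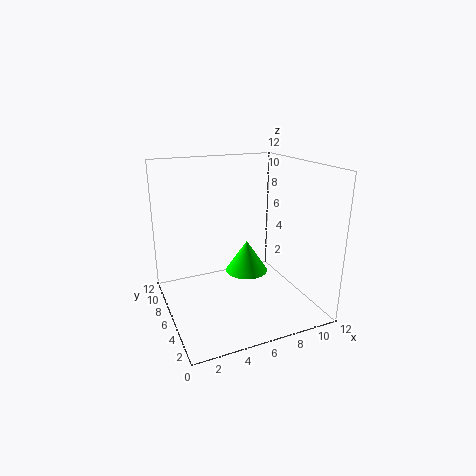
x = 8, y = 8.5, z = 1.5, h = 3, c = 'lime'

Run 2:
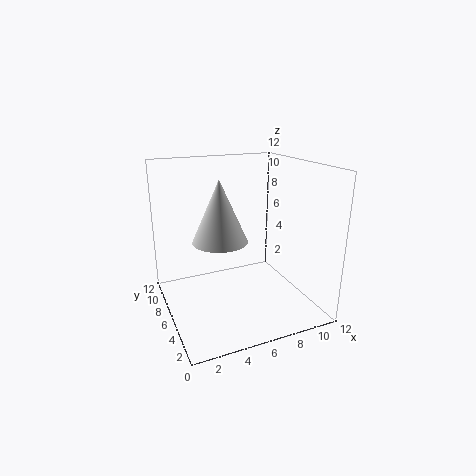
x = 3.5, y = 3.5, z = 7, h = 4.5, c = 'lightgray'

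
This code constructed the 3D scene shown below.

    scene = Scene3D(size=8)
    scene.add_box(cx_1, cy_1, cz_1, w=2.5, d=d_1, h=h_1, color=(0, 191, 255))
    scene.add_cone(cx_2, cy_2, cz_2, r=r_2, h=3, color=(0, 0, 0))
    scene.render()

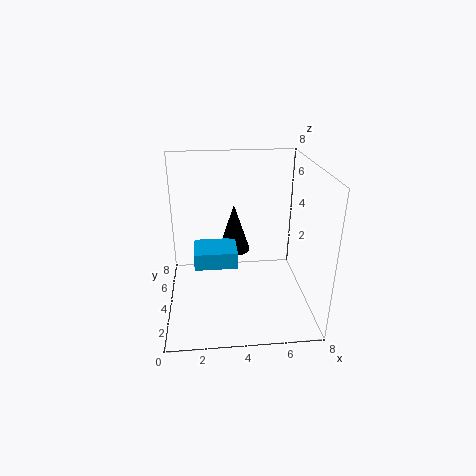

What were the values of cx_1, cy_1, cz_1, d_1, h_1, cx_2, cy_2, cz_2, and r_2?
cx_1 = 1.5, cy_1 = 4, cz_1 = 2, d_1 = 2, h_1 = 1, cx_2 = 4, cy_2 = 6.5, cz_2 = 2, r_2 = 1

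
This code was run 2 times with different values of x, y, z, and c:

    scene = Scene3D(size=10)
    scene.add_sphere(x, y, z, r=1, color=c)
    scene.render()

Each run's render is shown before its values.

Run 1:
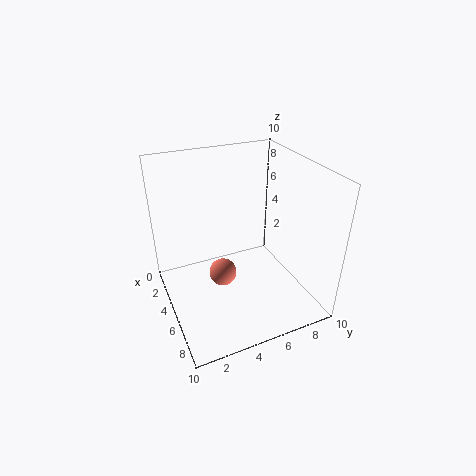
x = 4.5, y = 4, z = 2, c = 'salmon'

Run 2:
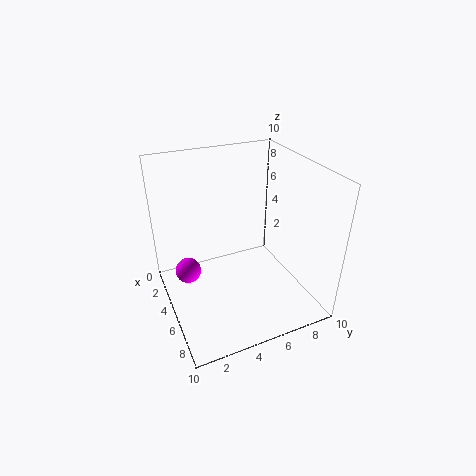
x = 2, y = 2, z = 1, c = 'magenta'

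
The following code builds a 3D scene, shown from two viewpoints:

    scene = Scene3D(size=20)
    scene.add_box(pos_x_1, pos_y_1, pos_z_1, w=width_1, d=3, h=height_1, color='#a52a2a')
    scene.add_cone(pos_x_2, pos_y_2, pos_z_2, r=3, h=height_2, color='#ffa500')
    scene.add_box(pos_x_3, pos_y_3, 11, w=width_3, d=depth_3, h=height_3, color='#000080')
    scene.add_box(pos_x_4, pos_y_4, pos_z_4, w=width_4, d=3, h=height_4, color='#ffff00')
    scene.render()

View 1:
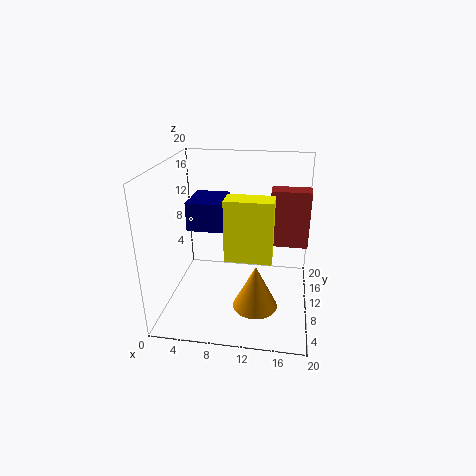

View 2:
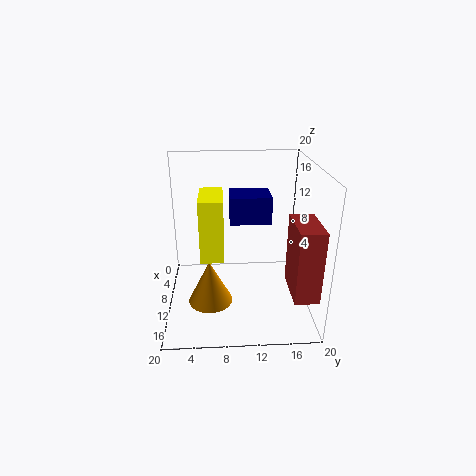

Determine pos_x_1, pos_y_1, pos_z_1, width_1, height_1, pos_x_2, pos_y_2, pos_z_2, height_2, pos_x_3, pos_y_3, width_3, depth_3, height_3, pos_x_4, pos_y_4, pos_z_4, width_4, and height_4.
pos_x_1 = 14, pos_y_1 = 16, pos_z_1 = 6, width_1 = 6, height_1 = 9, pos_x_2 = 13, pos_y_2 = 6, pos_z_2 = 2, height_2 = 6, pos_x_3 = 3, pos_y_3 = 9, width_3 = 5, depth_3 = 6, height_3 = 4, pos_x_4 = 9, pos_y_4 = 5, pos_z_4 = 9, width_4 = 6, height_4 = 8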